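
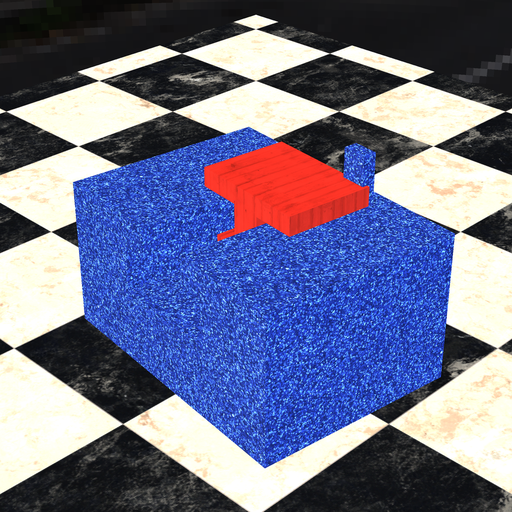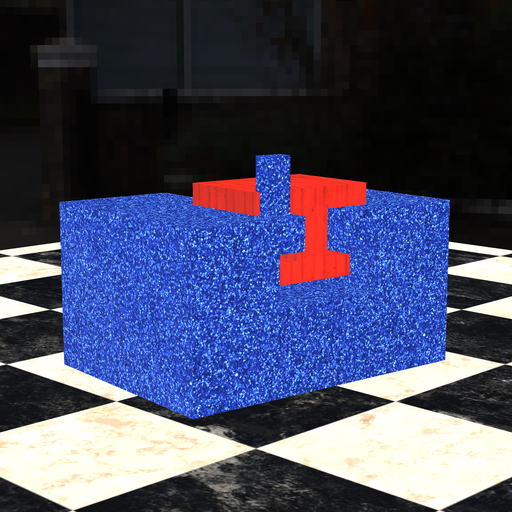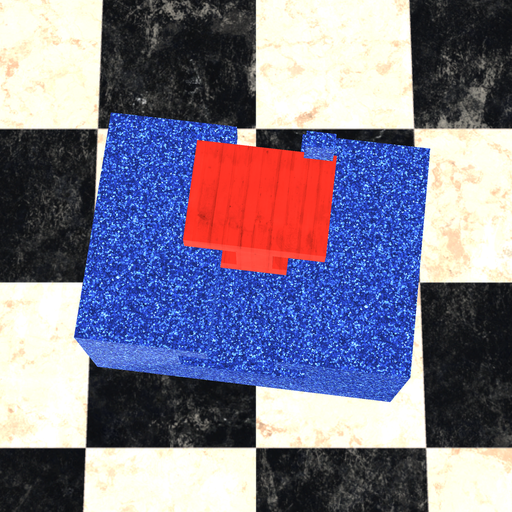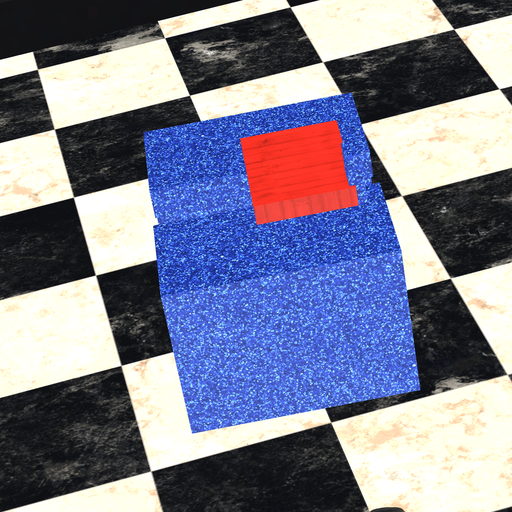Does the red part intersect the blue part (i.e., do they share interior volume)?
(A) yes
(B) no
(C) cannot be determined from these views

(A) yes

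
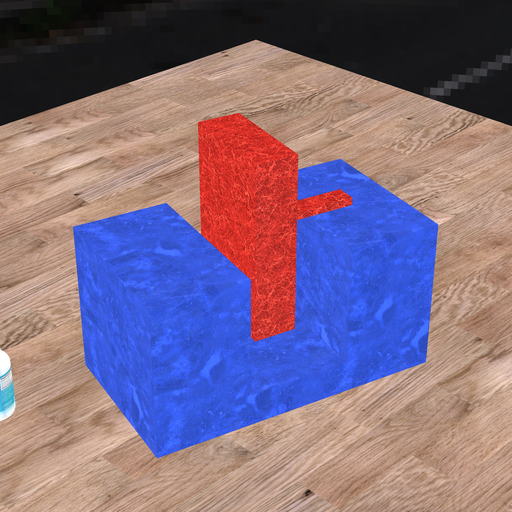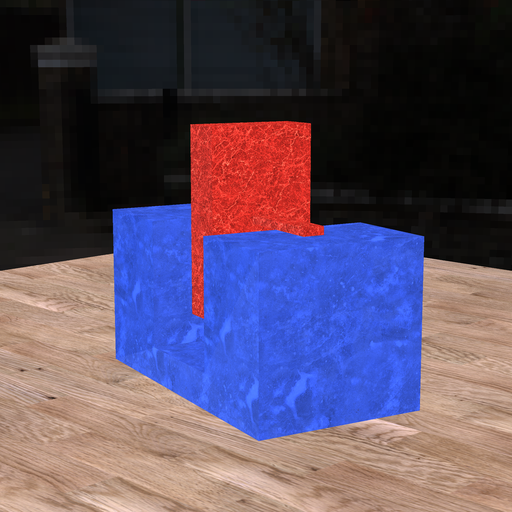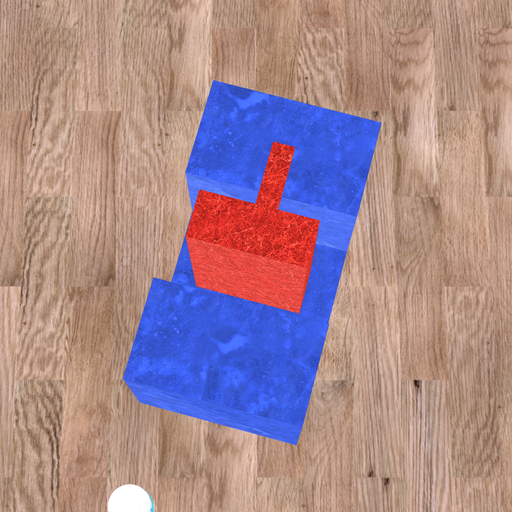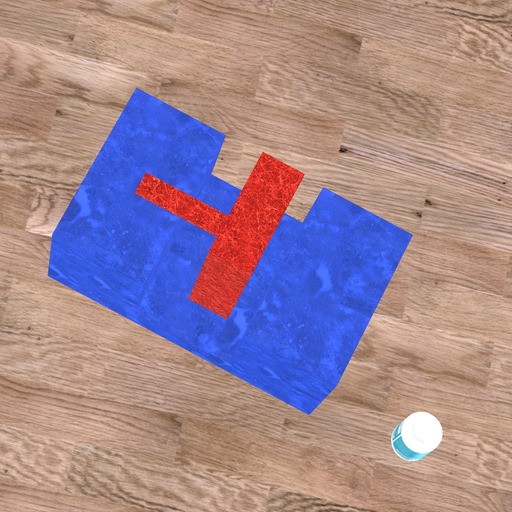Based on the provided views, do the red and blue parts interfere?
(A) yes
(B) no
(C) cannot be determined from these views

(B) no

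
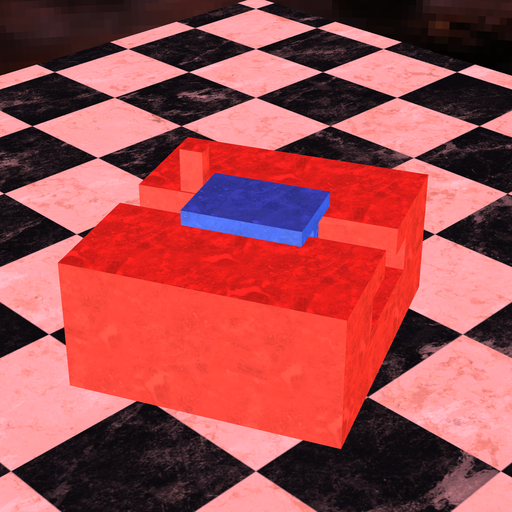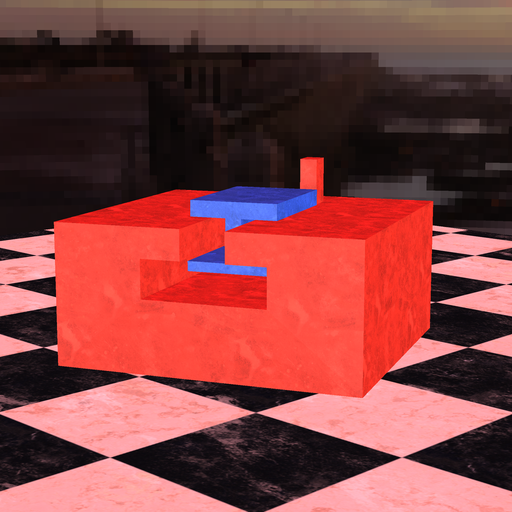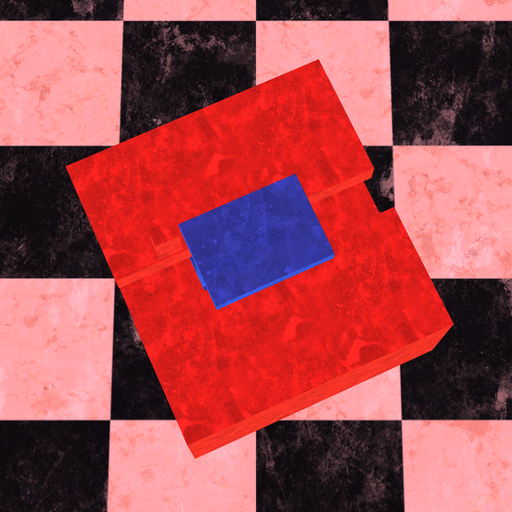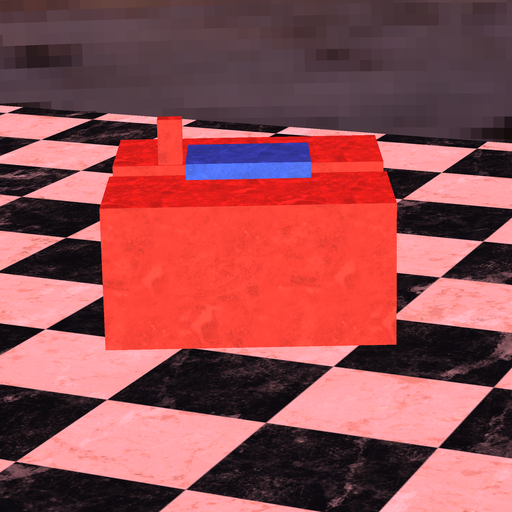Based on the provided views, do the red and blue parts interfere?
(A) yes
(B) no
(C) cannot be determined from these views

(B) no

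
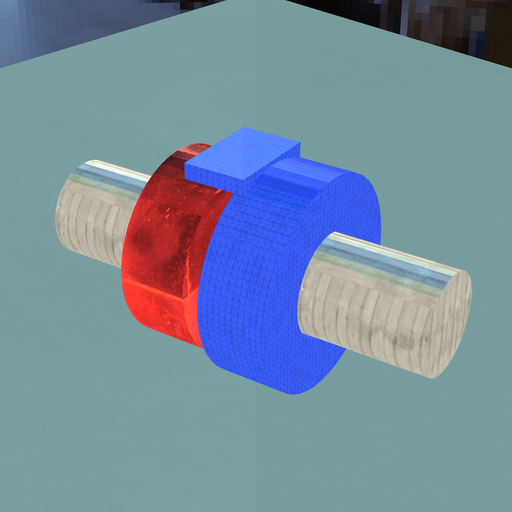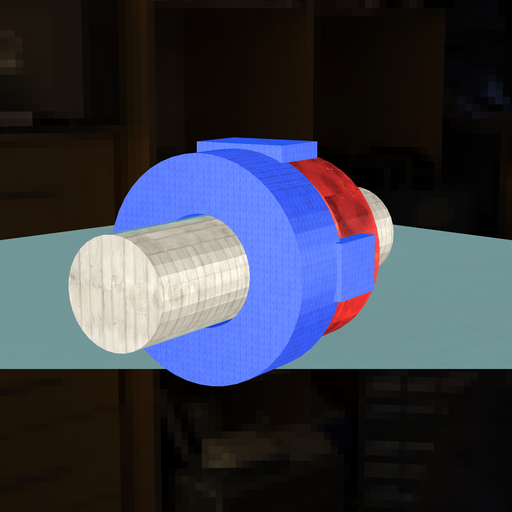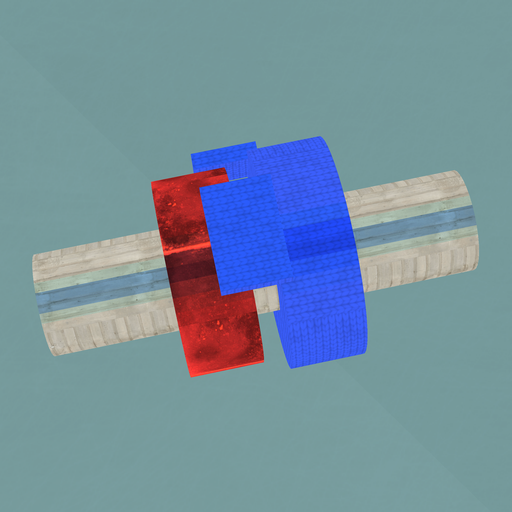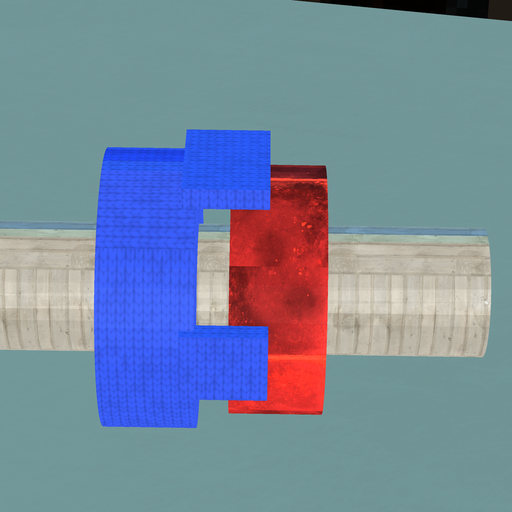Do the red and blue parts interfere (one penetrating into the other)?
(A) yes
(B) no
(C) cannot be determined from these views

(B) no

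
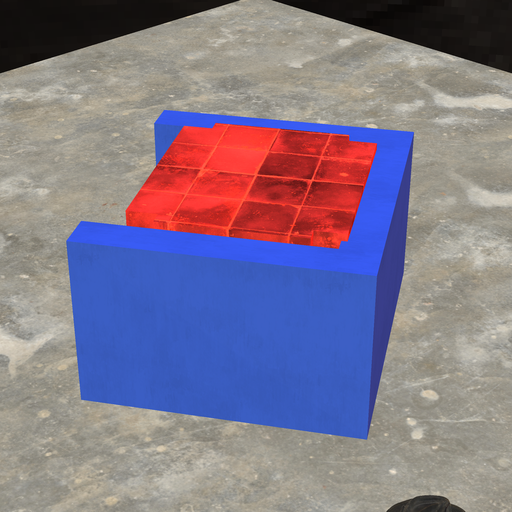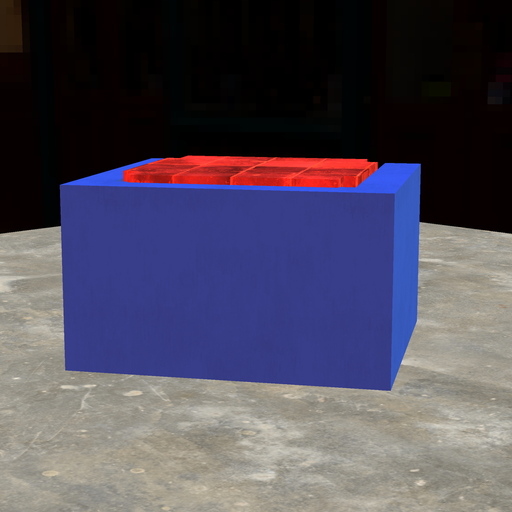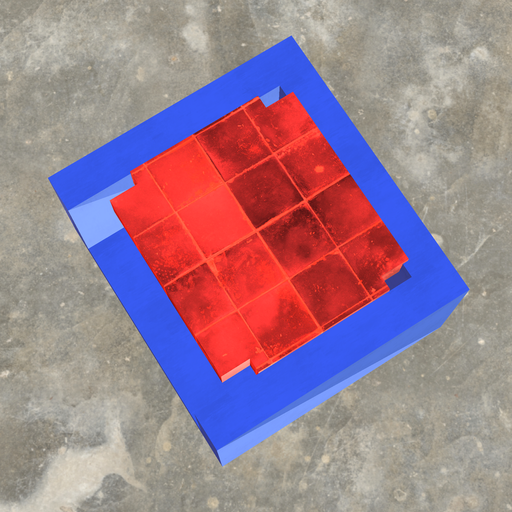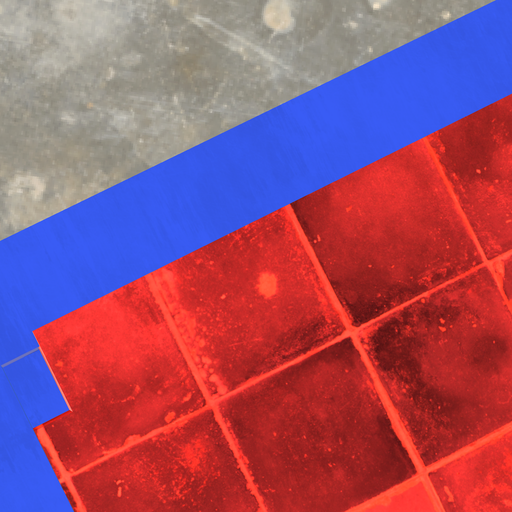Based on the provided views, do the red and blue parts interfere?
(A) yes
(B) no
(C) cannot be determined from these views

(A) yes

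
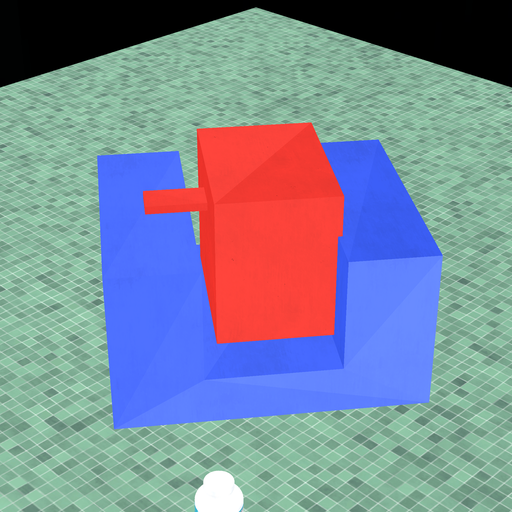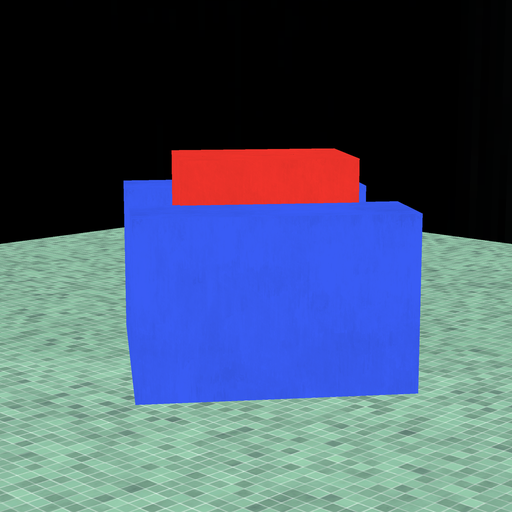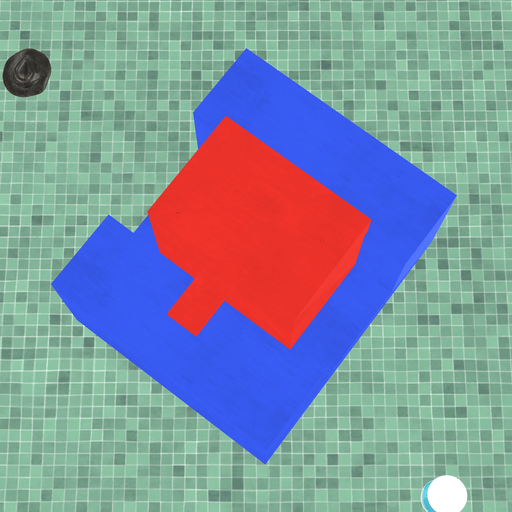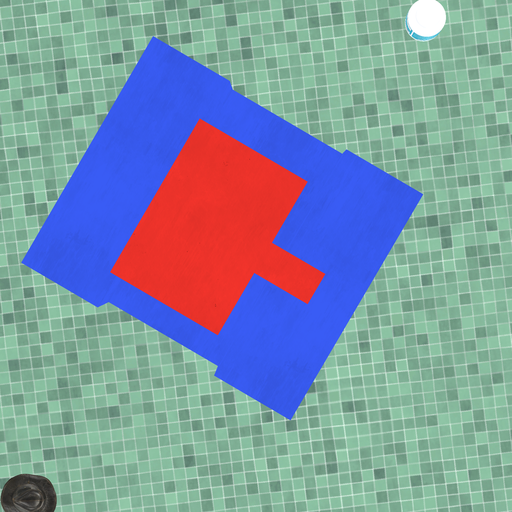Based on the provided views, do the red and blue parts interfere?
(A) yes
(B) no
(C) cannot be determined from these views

(A) yes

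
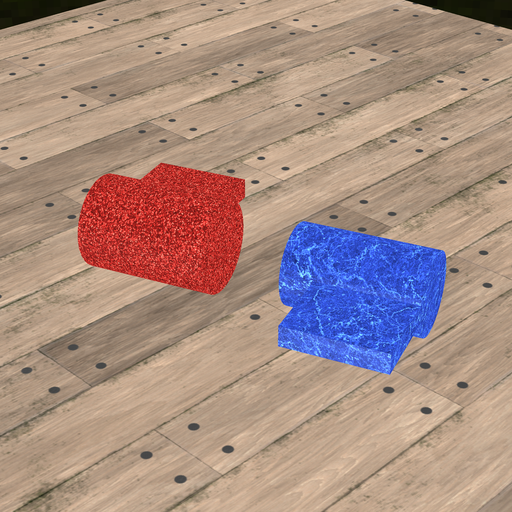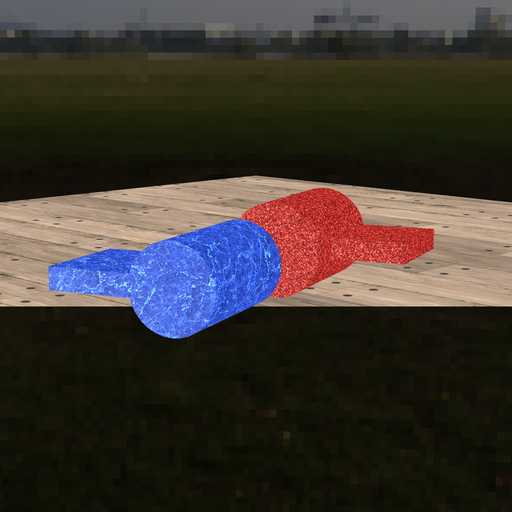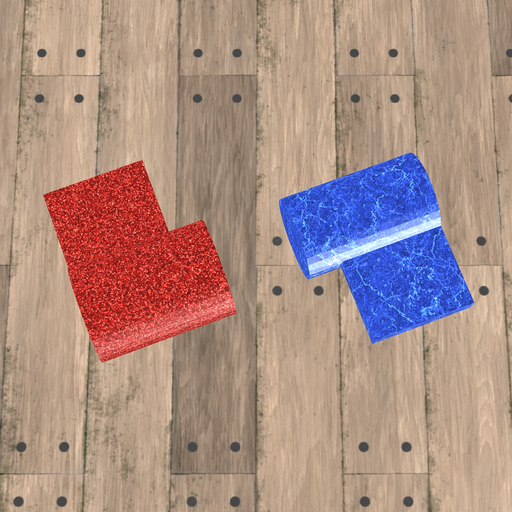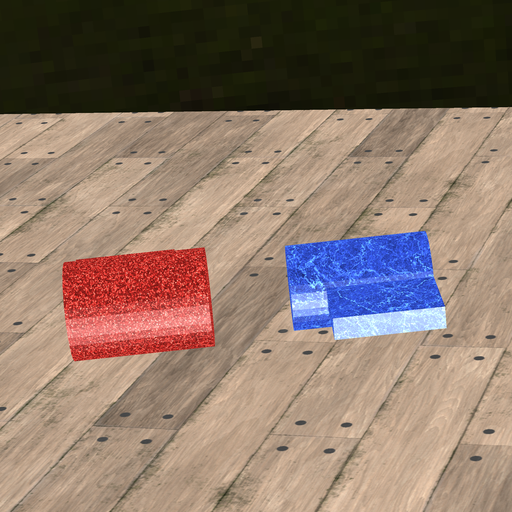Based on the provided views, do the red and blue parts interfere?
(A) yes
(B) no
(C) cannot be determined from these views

(B) no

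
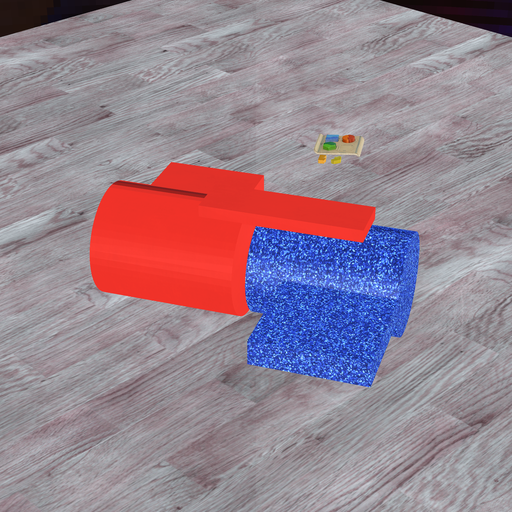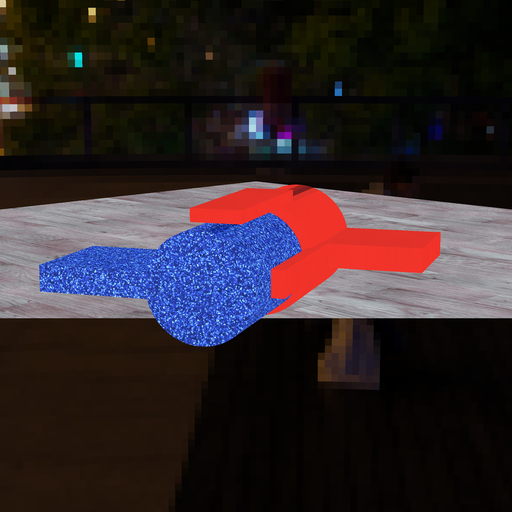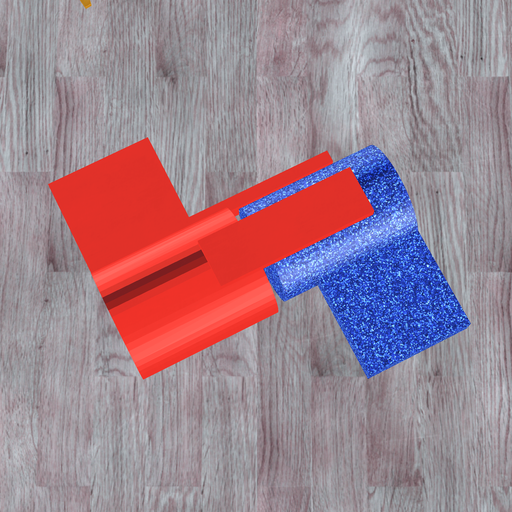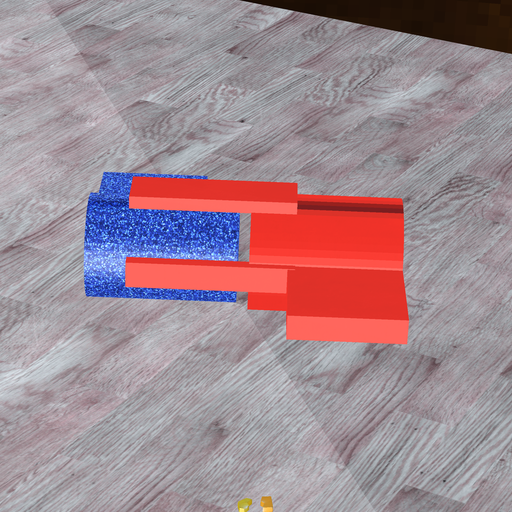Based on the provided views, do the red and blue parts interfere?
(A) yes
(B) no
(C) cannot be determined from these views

(B) no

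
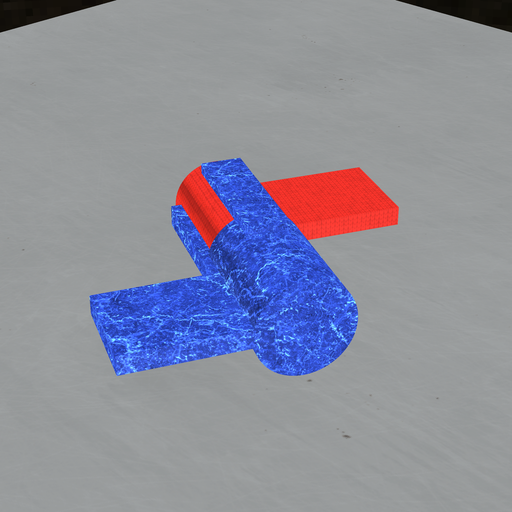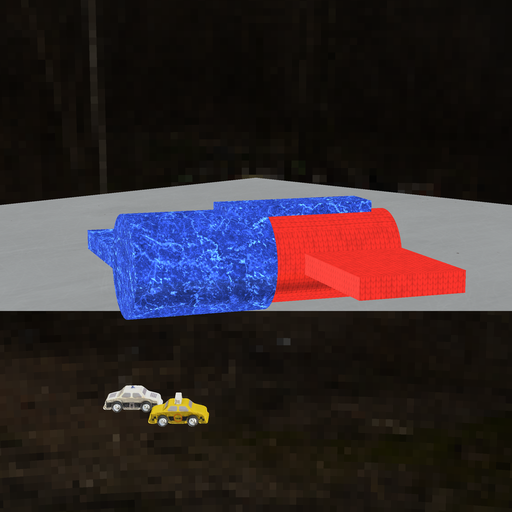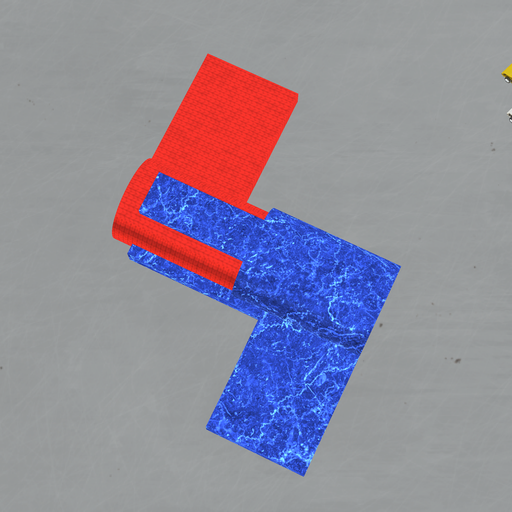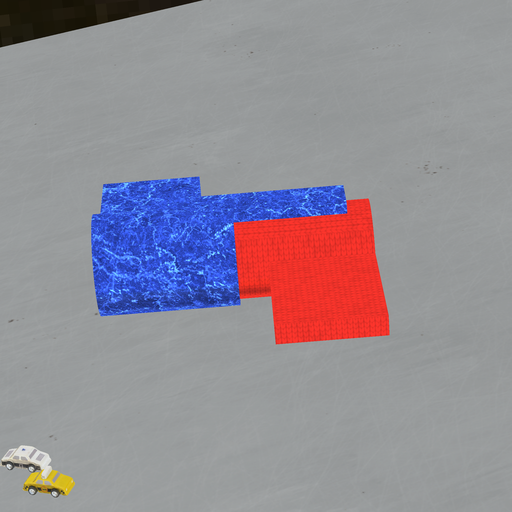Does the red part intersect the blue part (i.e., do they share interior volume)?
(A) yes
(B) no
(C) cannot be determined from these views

(A) yes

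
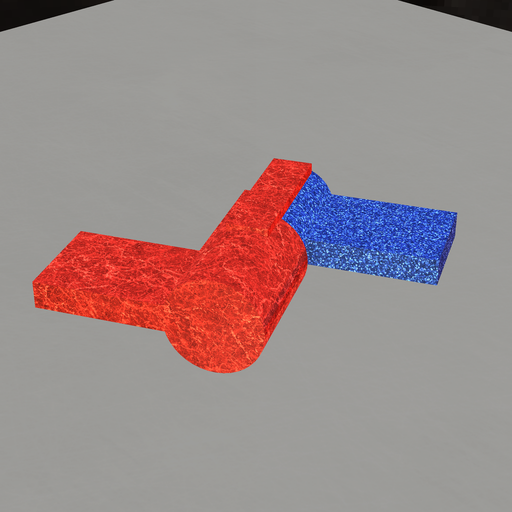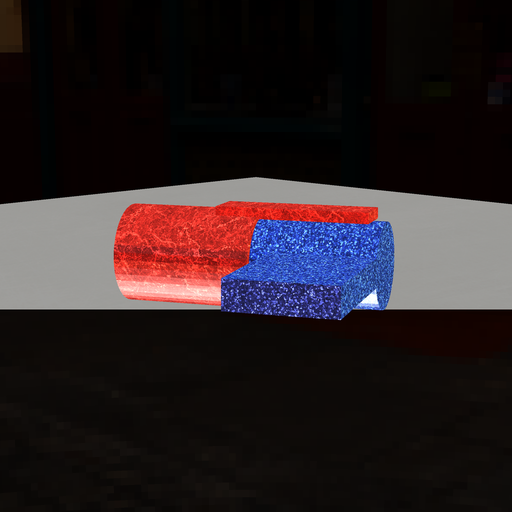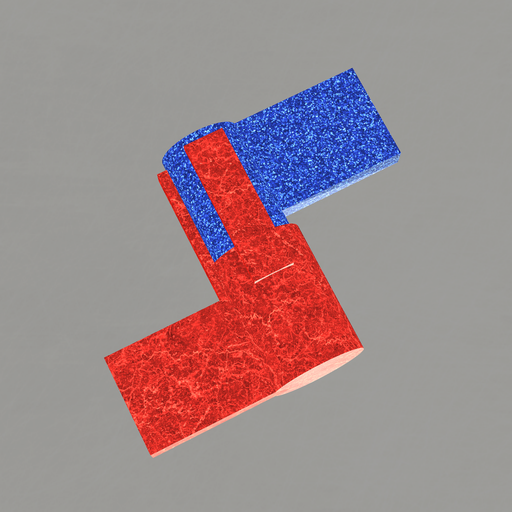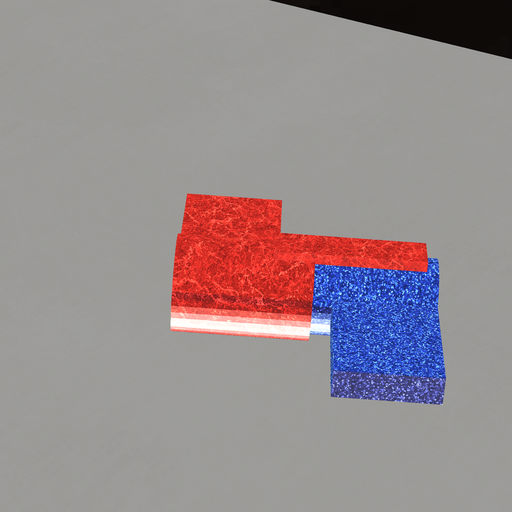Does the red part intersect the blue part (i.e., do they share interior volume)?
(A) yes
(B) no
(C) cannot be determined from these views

(A) yes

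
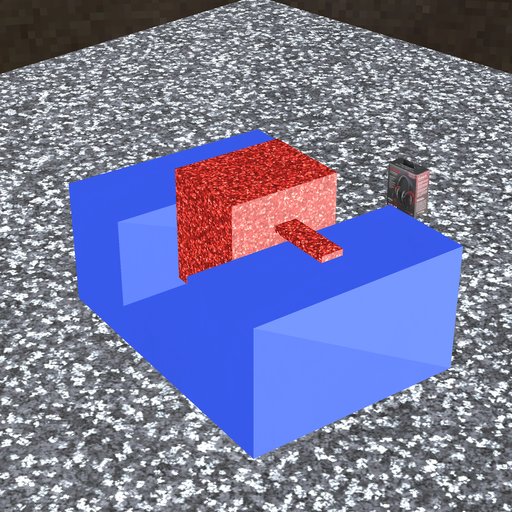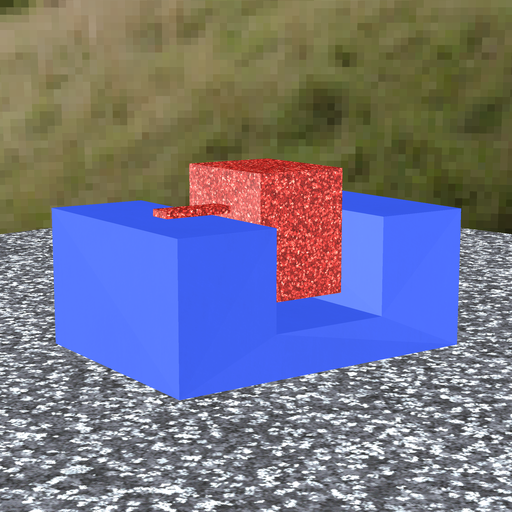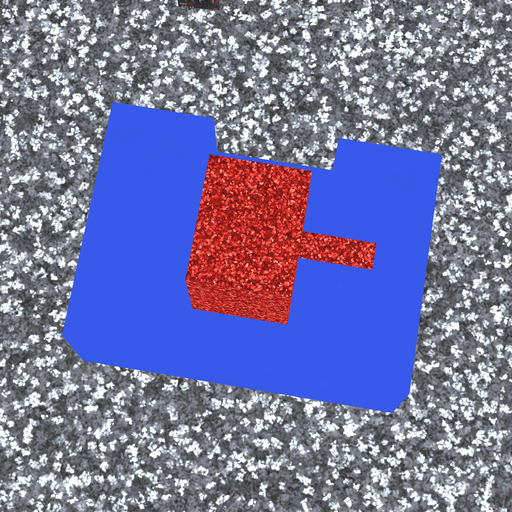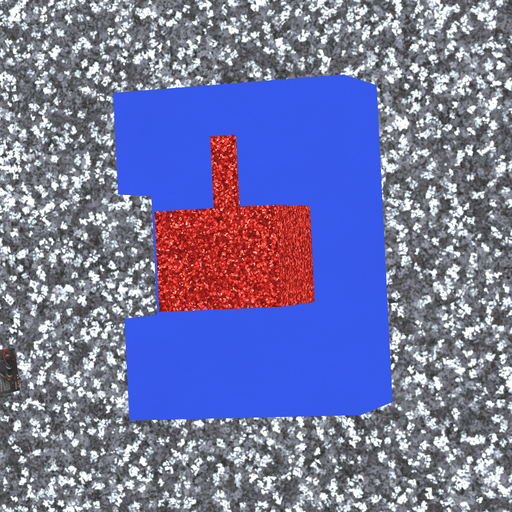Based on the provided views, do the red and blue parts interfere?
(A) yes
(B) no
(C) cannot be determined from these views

(B) no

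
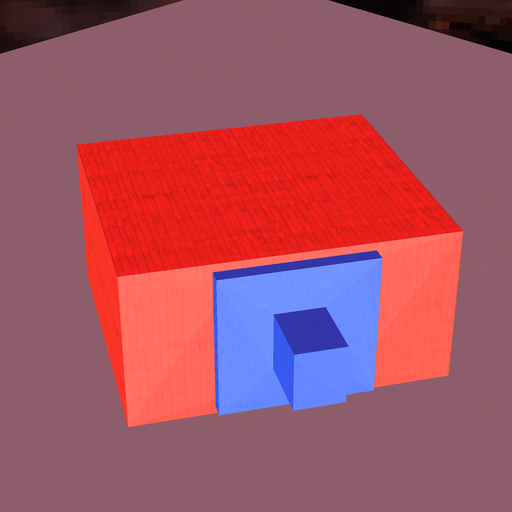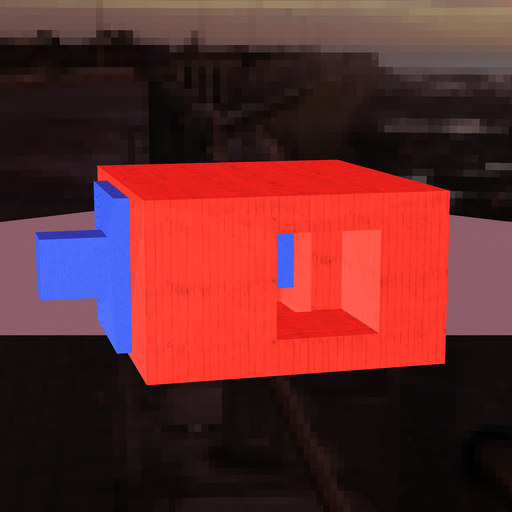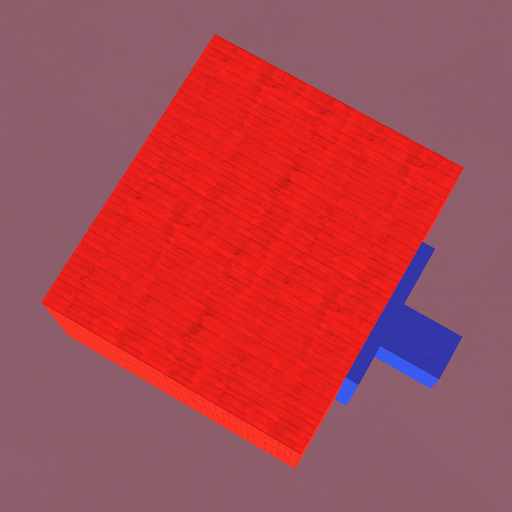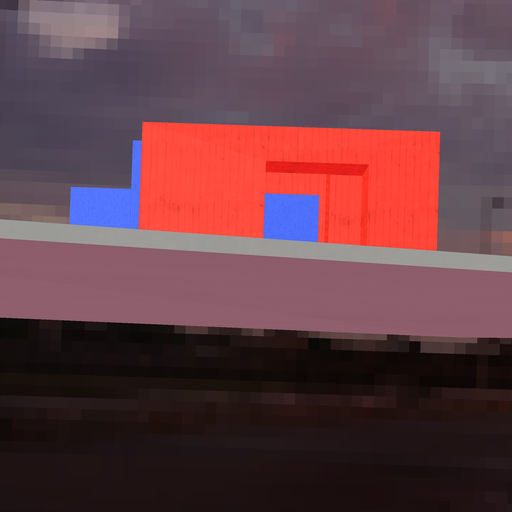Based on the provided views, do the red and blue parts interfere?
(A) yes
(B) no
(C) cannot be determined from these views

(B) no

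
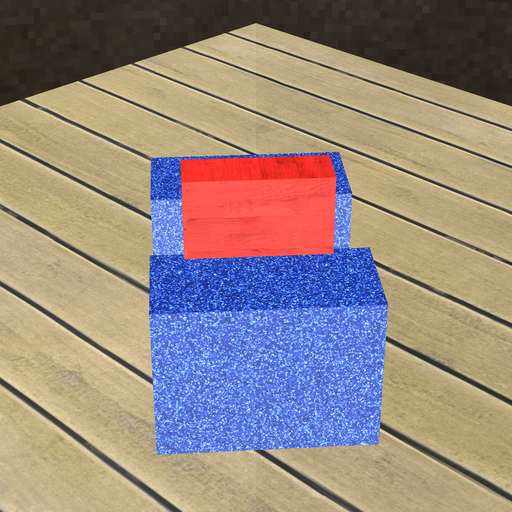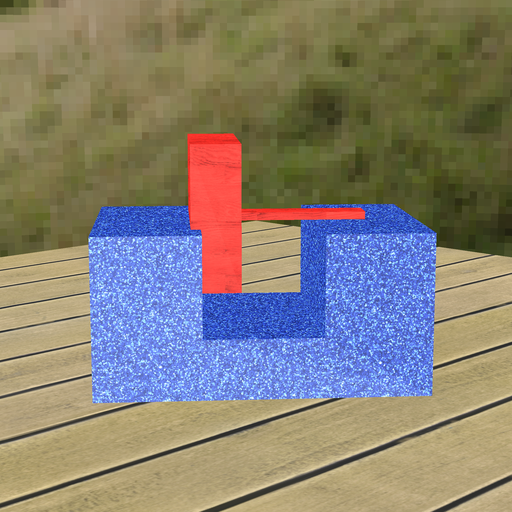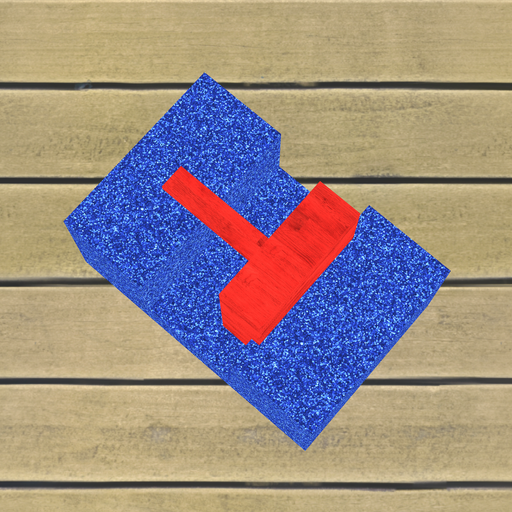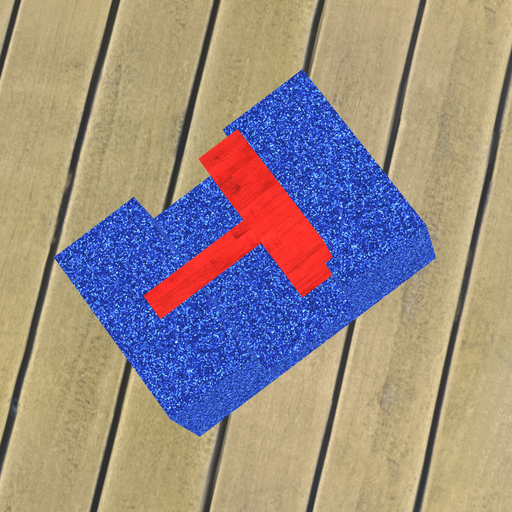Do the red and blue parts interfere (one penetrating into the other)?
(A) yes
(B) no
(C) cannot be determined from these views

(A) yes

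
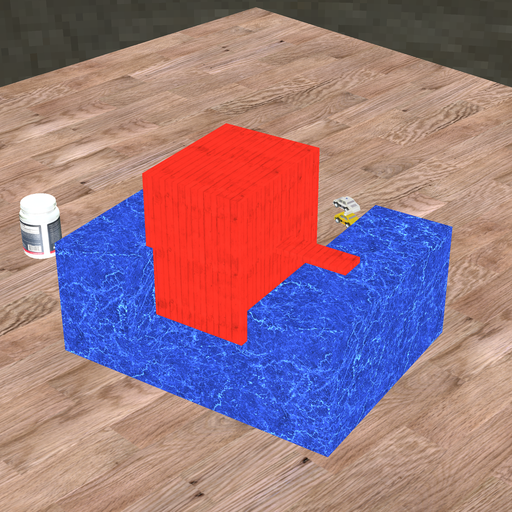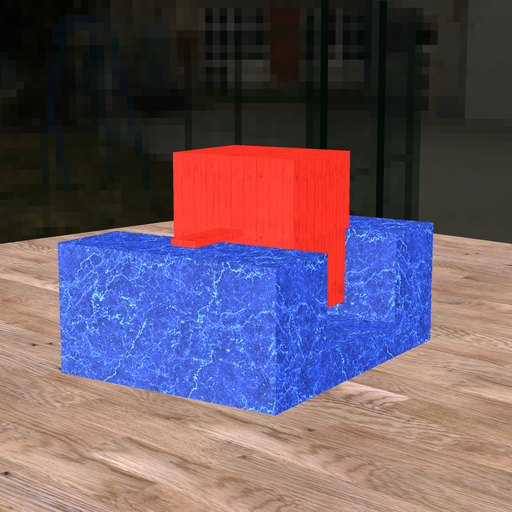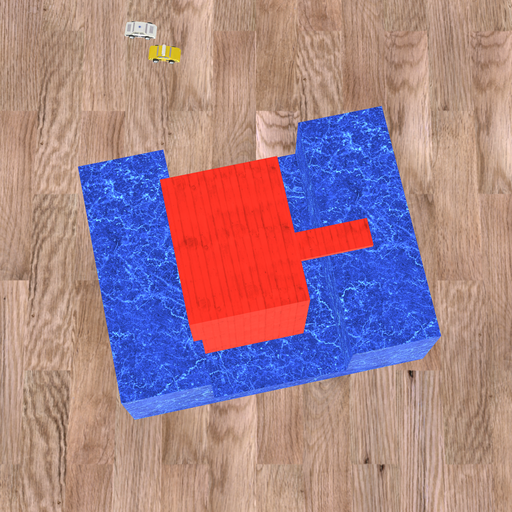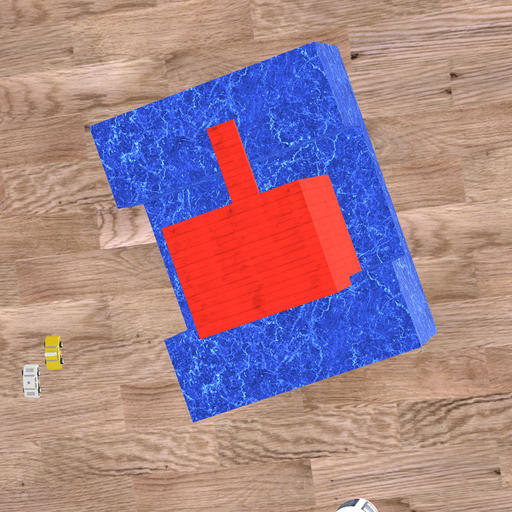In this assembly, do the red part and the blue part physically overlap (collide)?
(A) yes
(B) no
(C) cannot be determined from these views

(A) yes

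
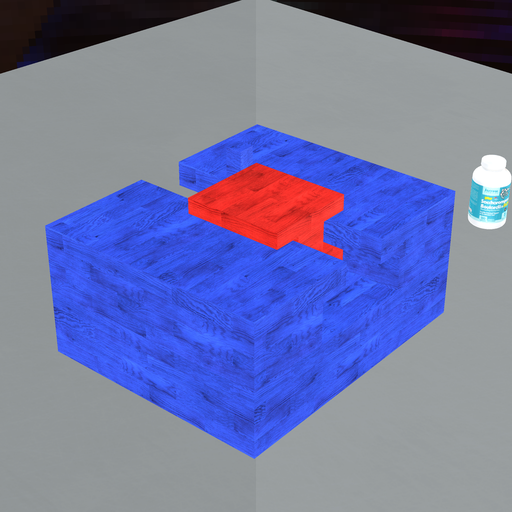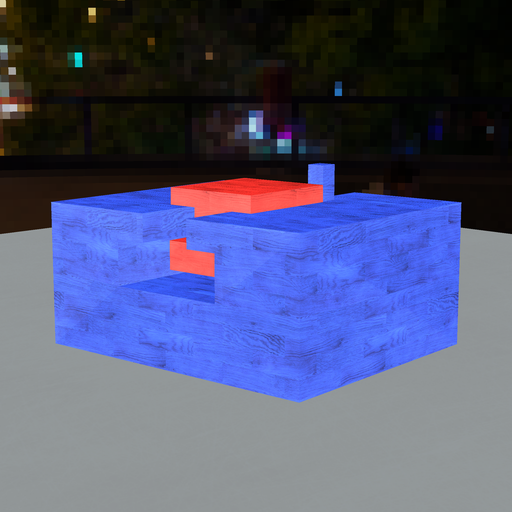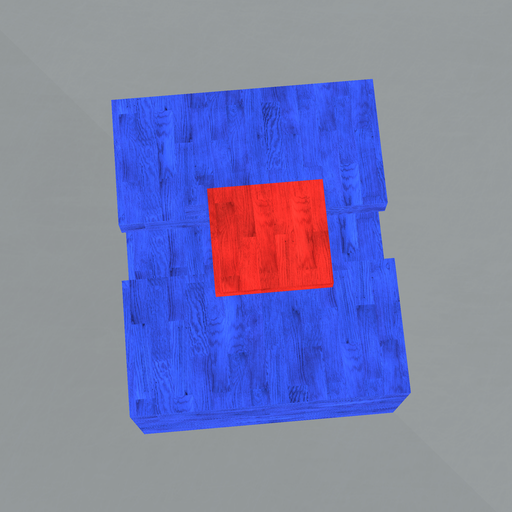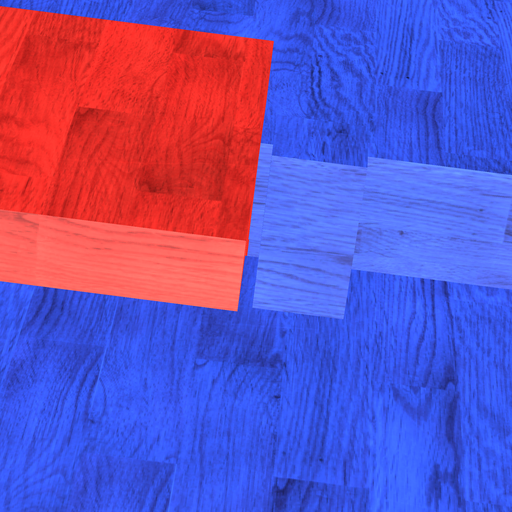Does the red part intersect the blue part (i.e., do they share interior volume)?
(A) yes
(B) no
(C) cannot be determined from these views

(B) no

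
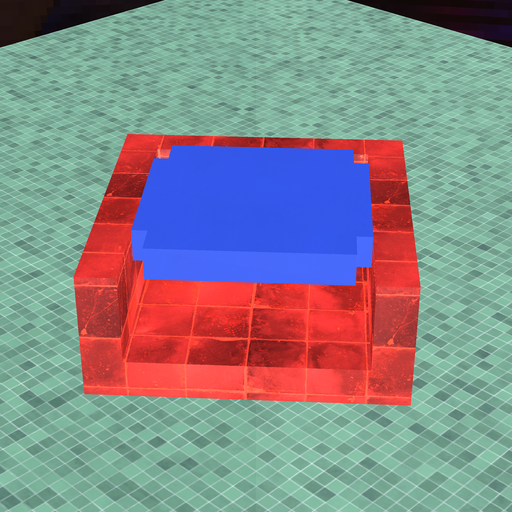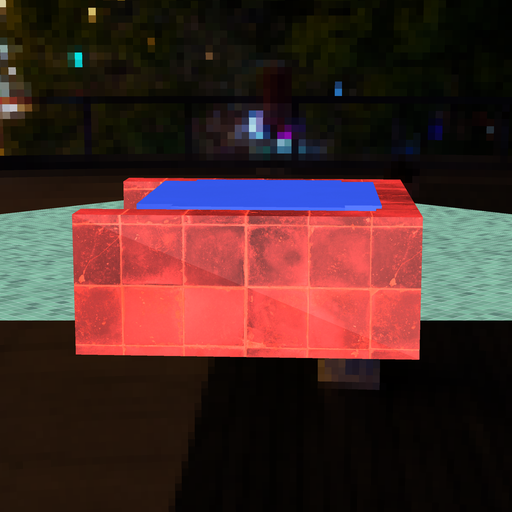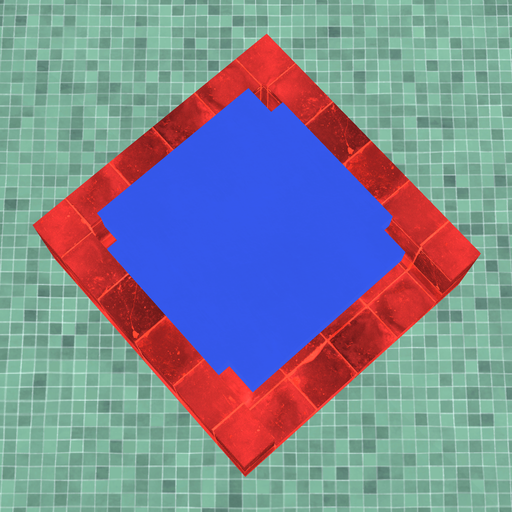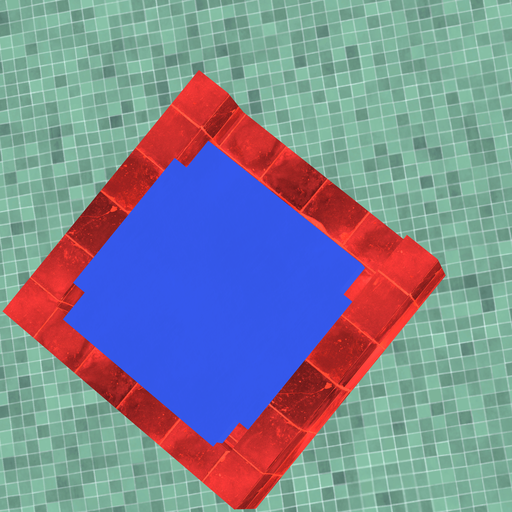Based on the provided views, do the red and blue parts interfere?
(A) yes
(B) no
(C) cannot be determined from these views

(A) yes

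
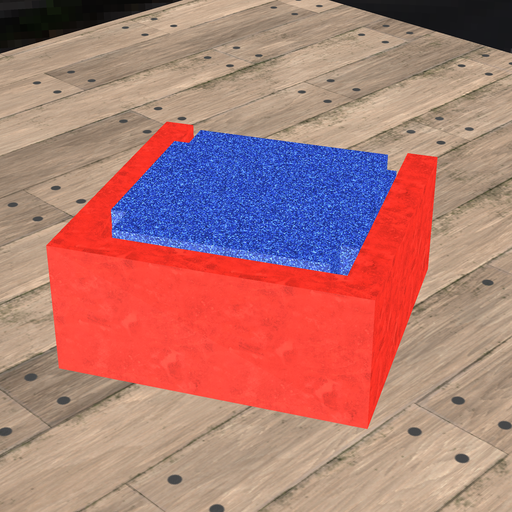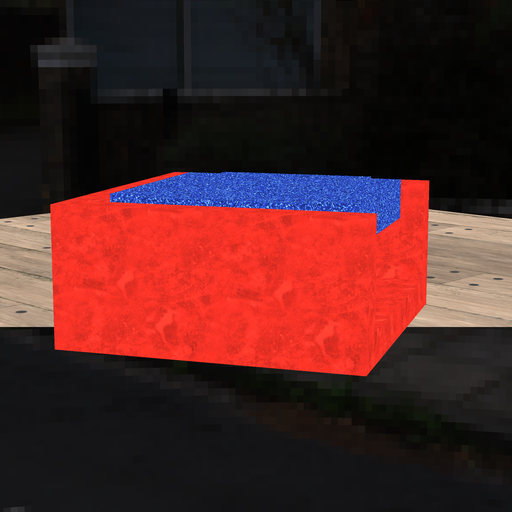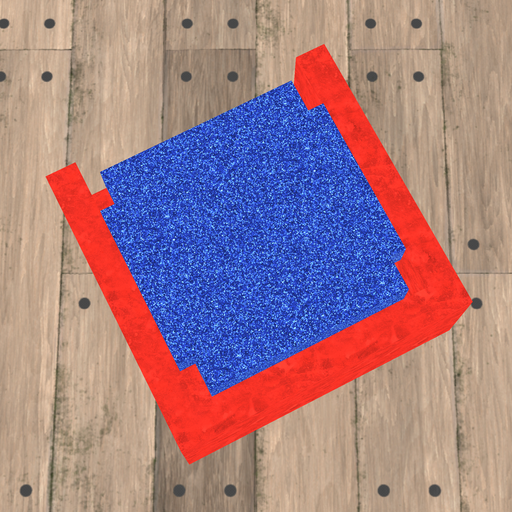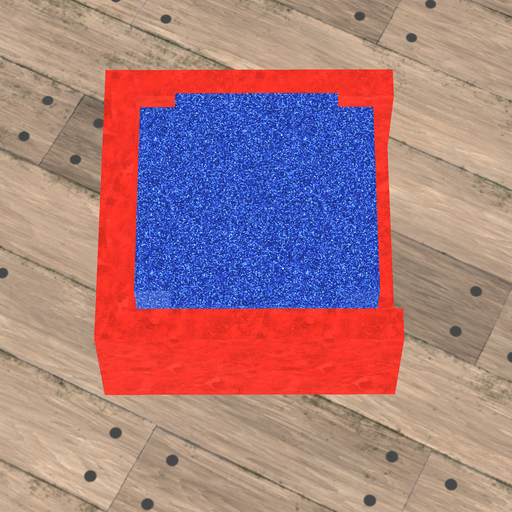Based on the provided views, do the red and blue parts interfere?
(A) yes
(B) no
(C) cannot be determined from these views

(B) no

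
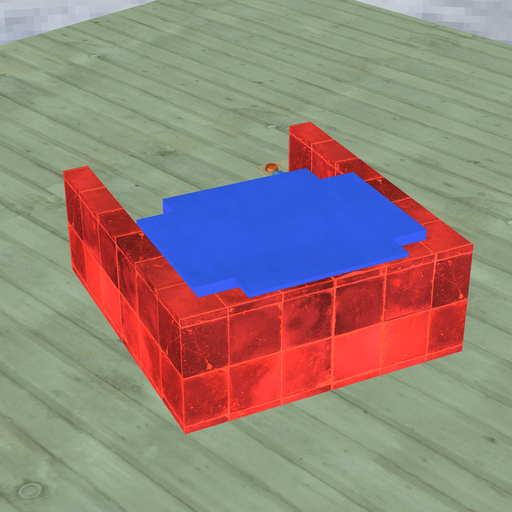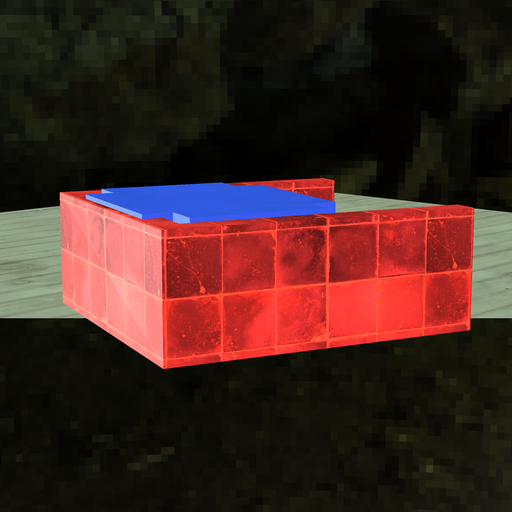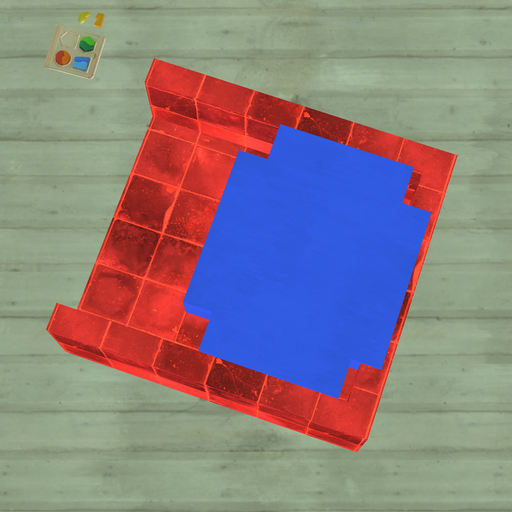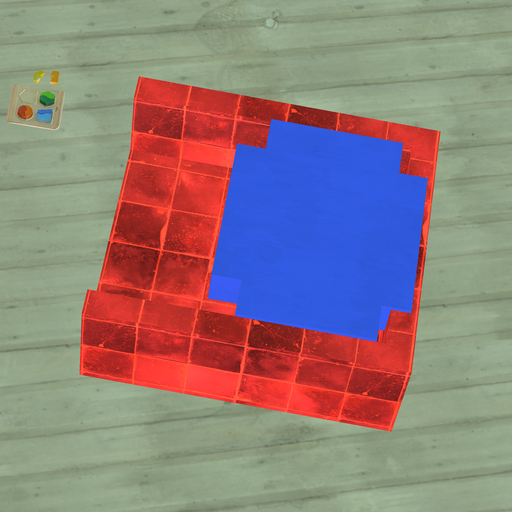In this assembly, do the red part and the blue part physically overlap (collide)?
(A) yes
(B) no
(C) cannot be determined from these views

(A) yes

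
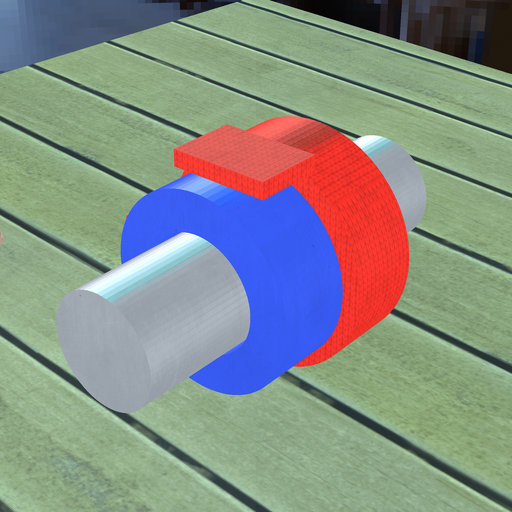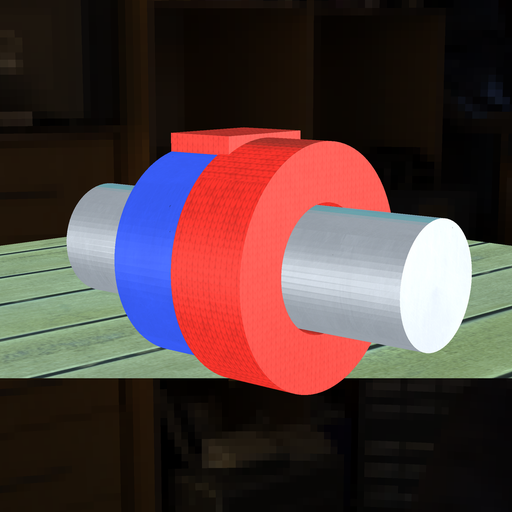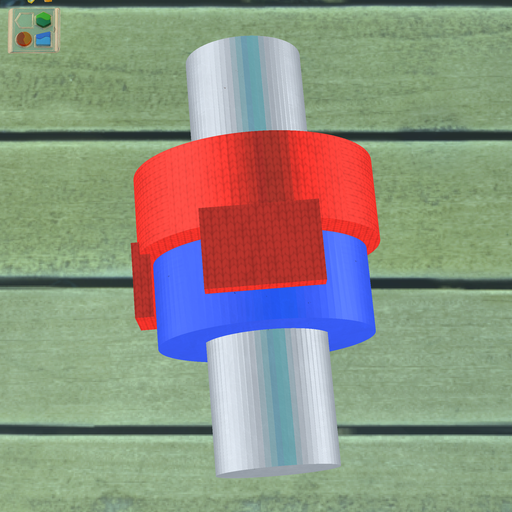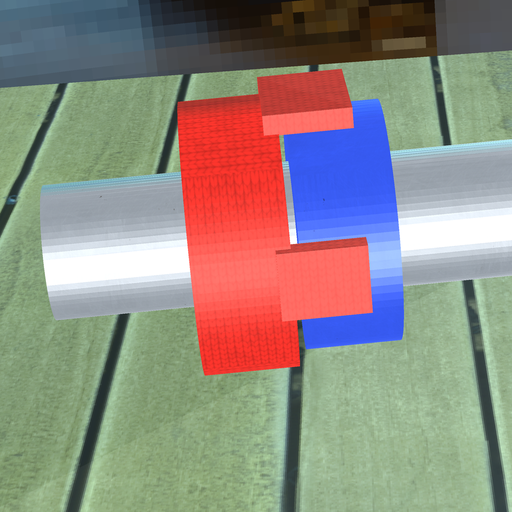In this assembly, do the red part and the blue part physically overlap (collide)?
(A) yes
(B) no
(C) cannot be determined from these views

(B) no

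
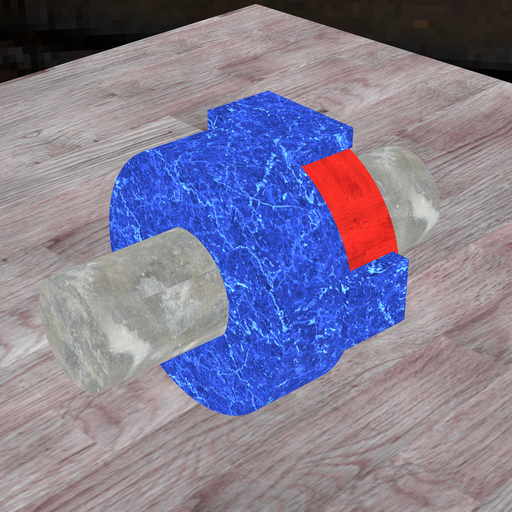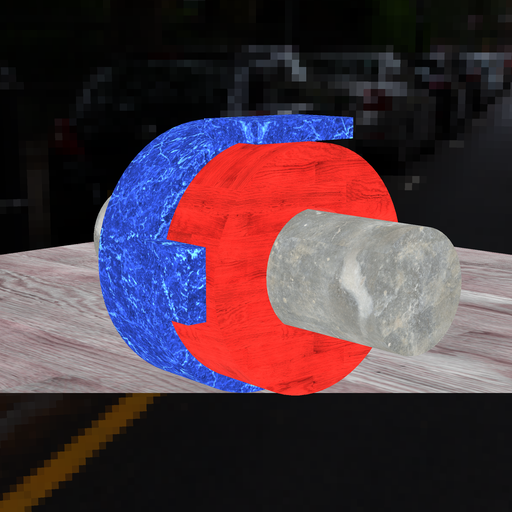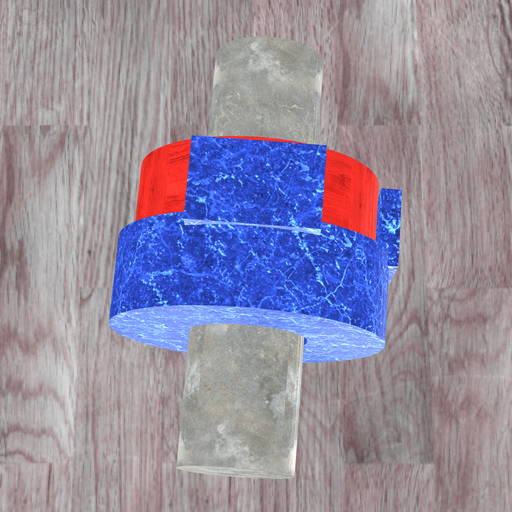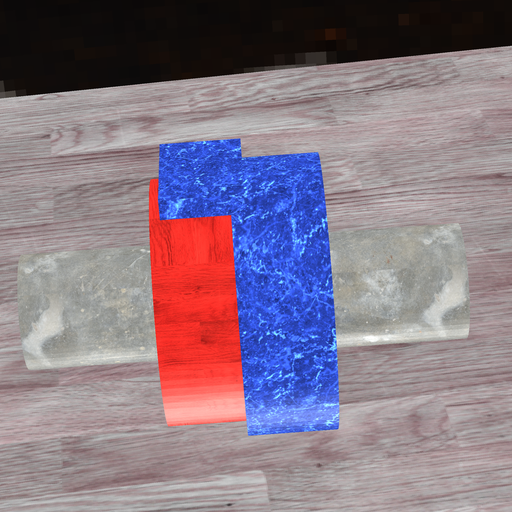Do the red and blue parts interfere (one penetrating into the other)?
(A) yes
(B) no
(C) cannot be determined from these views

(A) yes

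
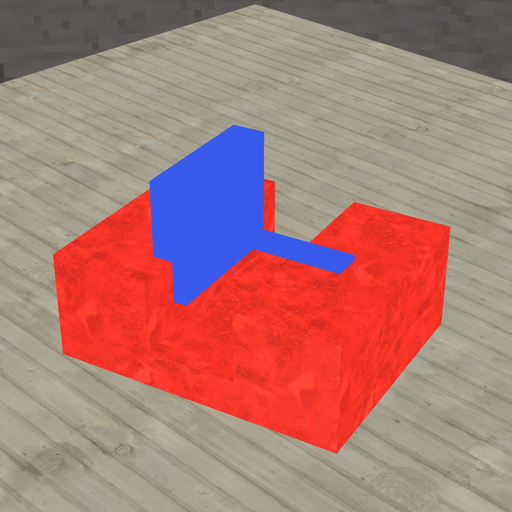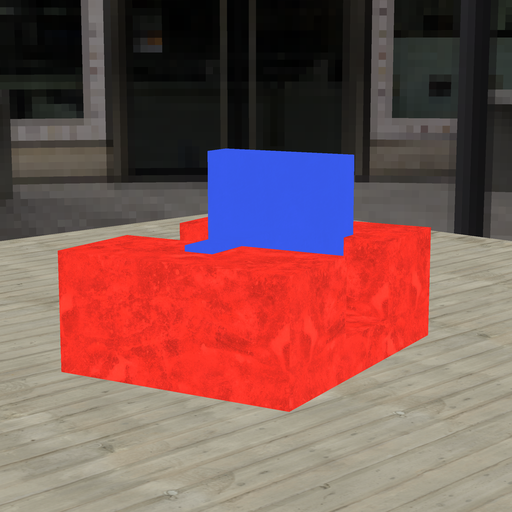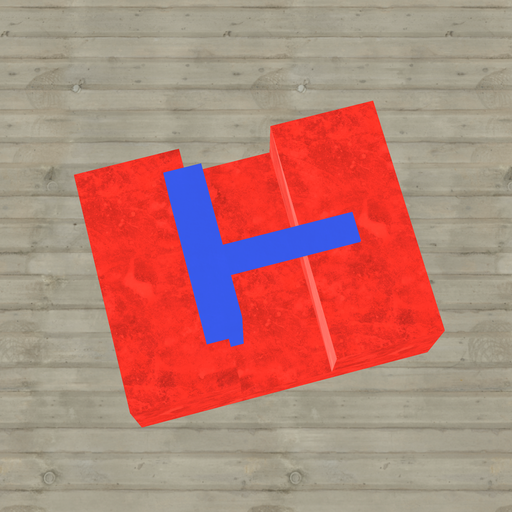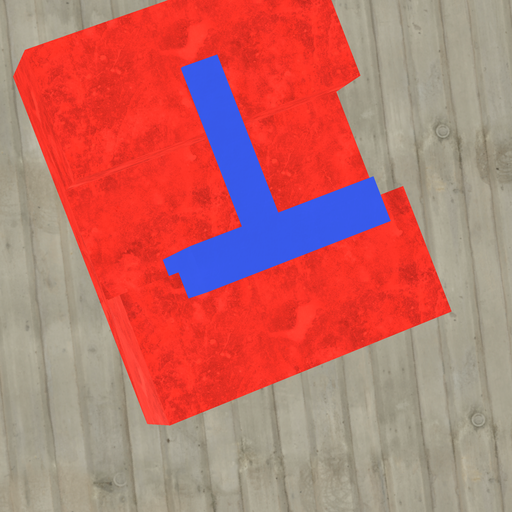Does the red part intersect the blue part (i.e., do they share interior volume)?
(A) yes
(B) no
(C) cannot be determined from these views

(A) yes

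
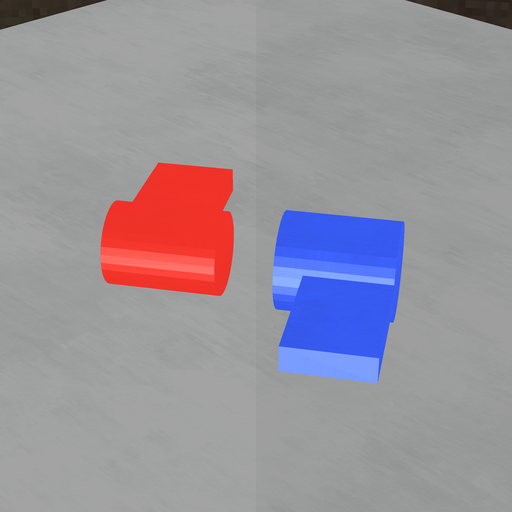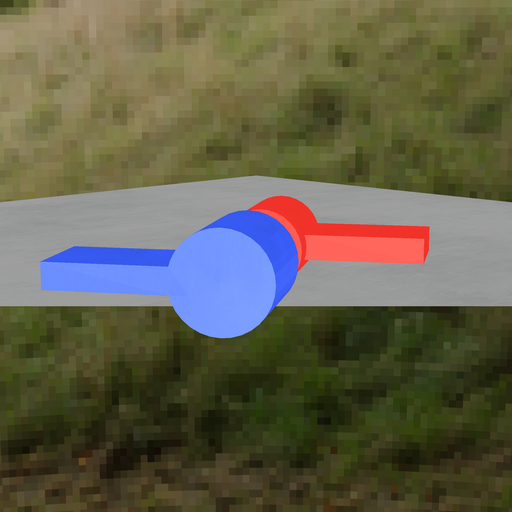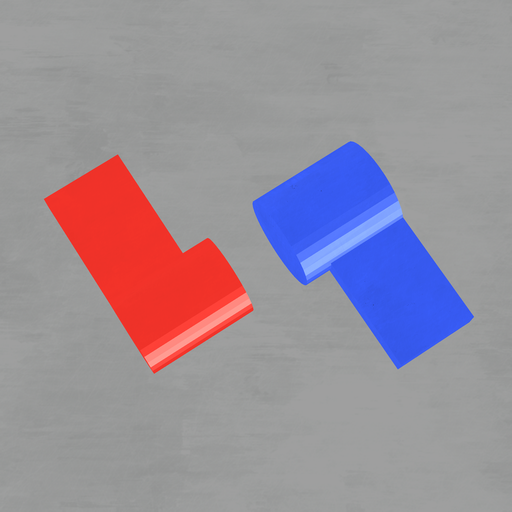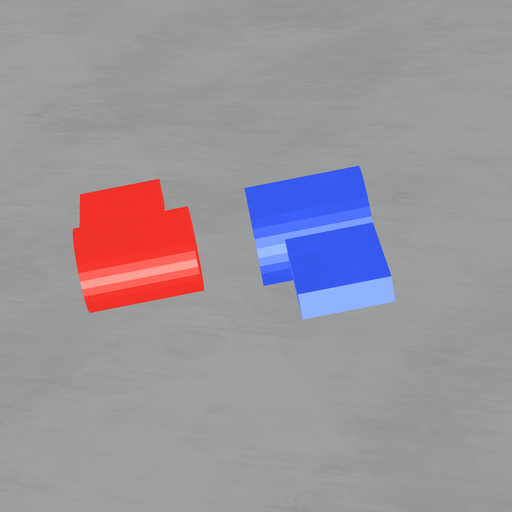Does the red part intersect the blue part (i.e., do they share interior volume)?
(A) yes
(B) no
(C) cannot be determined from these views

(B) no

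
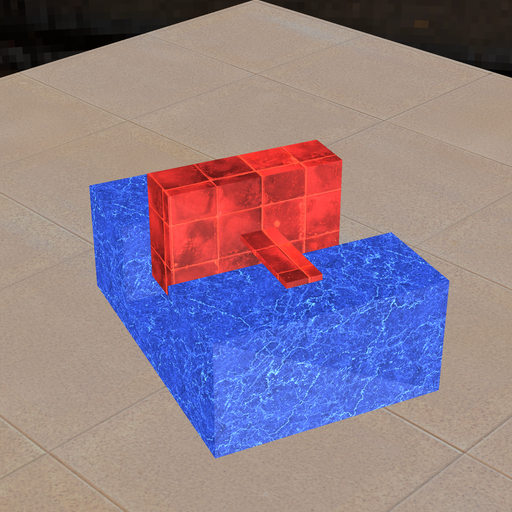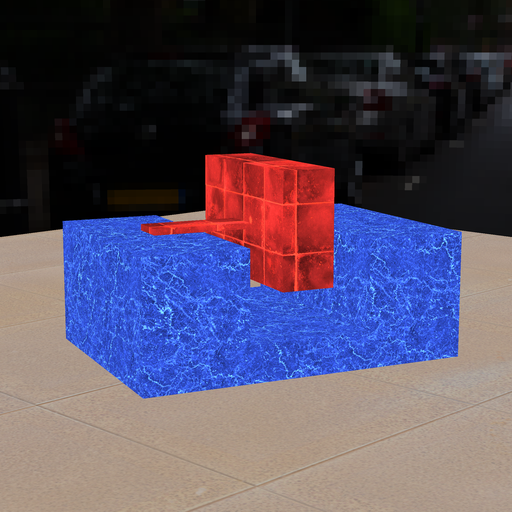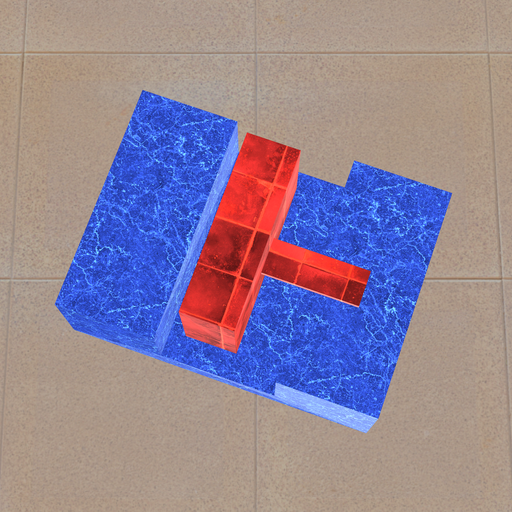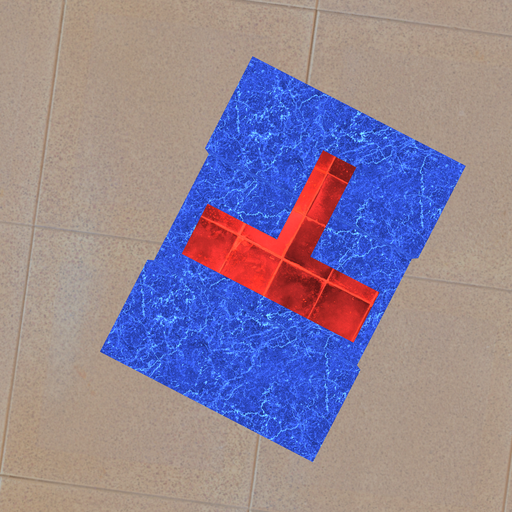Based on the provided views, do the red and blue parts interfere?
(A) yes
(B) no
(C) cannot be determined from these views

(B) no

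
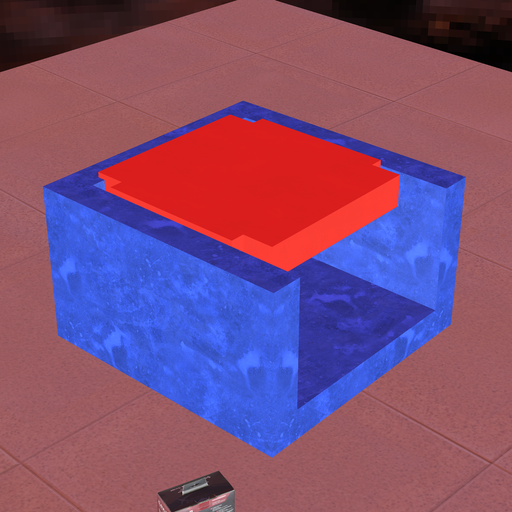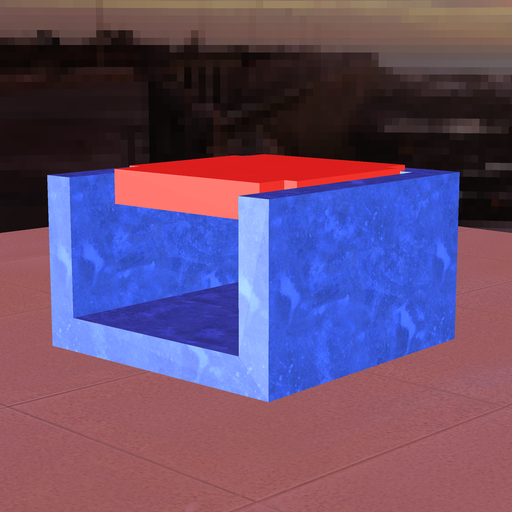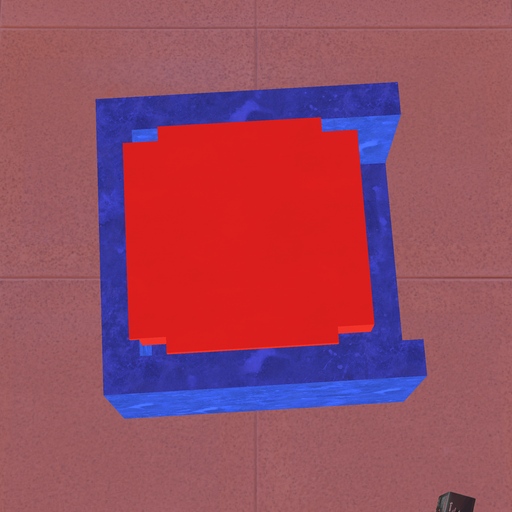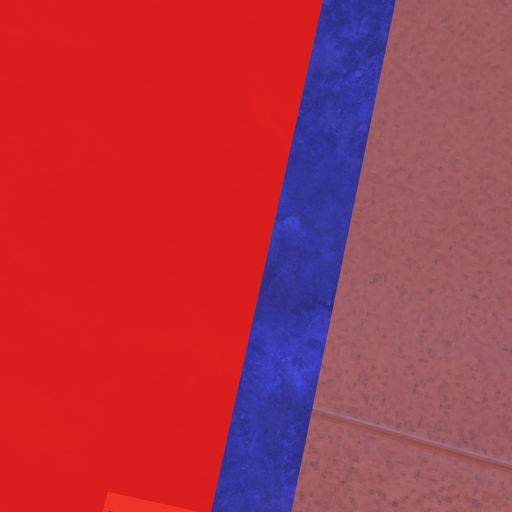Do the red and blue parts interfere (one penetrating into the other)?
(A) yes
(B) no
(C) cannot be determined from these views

(A) yes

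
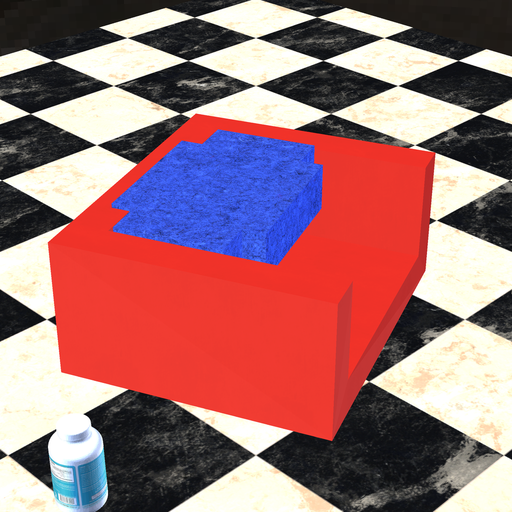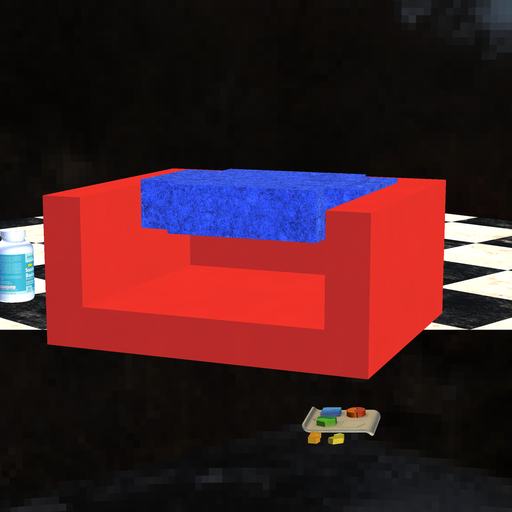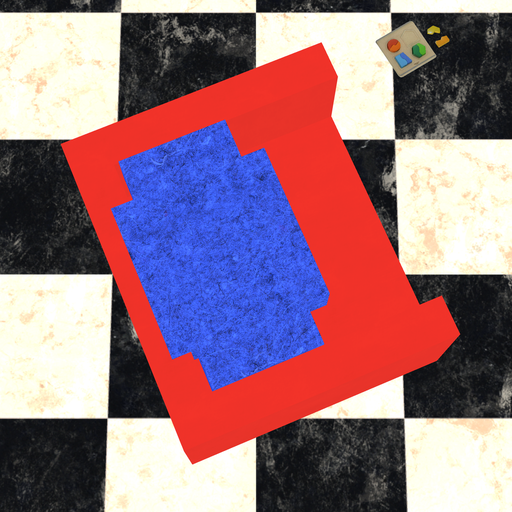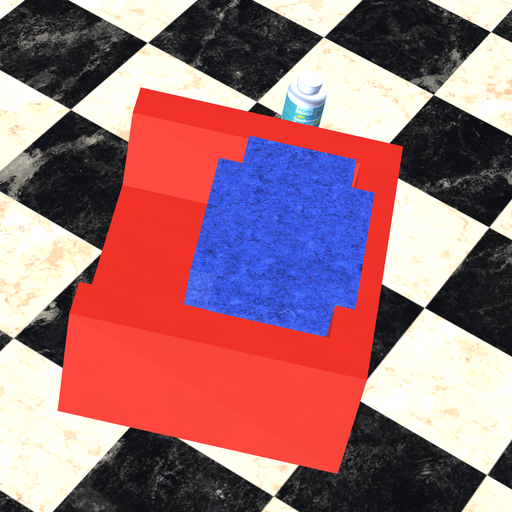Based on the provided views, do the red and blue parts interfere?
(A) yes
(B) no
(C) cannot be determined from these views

(A) yes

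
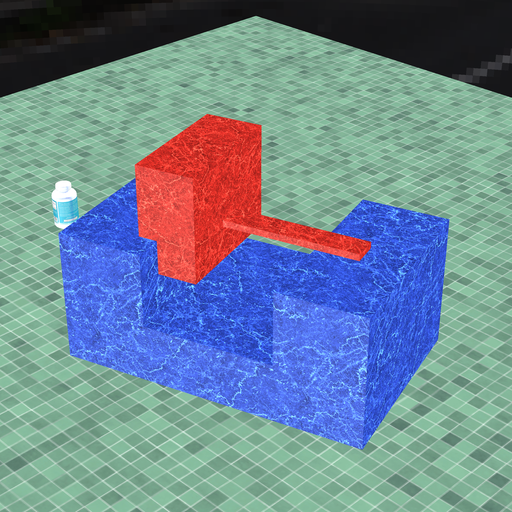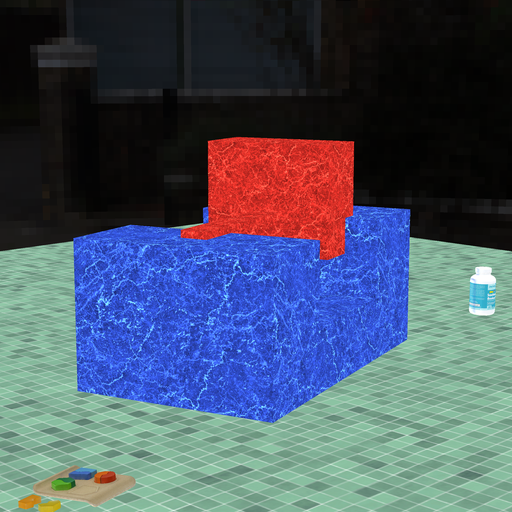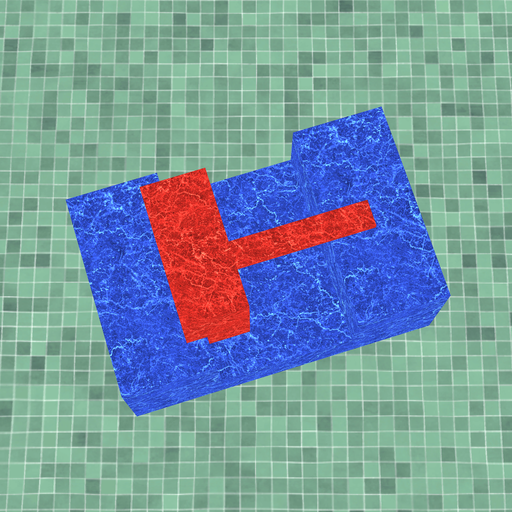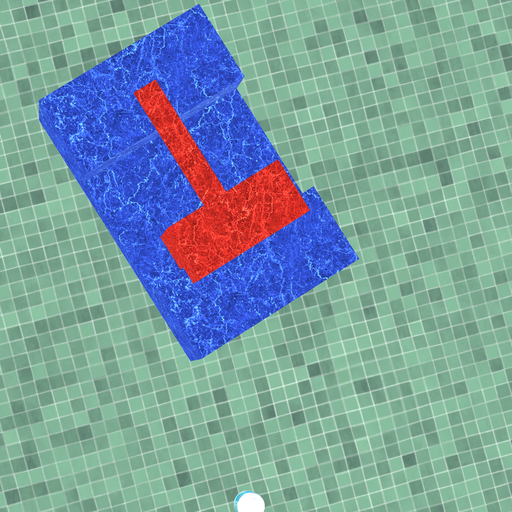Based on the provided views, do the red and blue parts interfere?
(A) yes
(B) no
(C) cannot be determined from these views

(A) yes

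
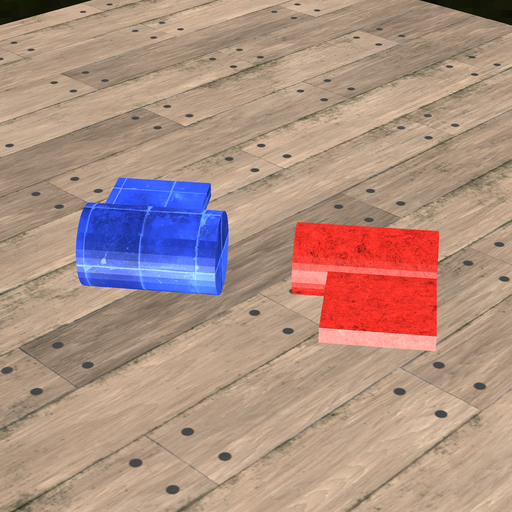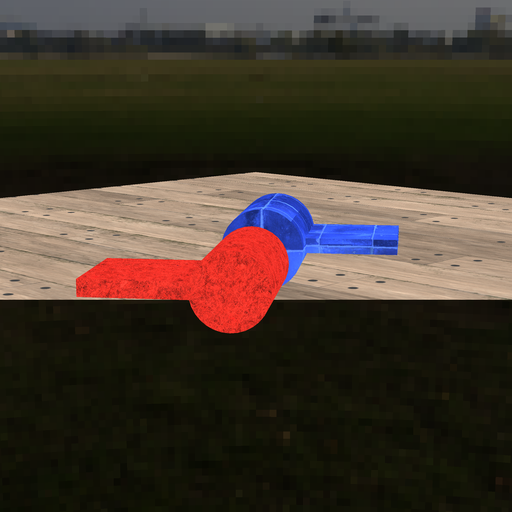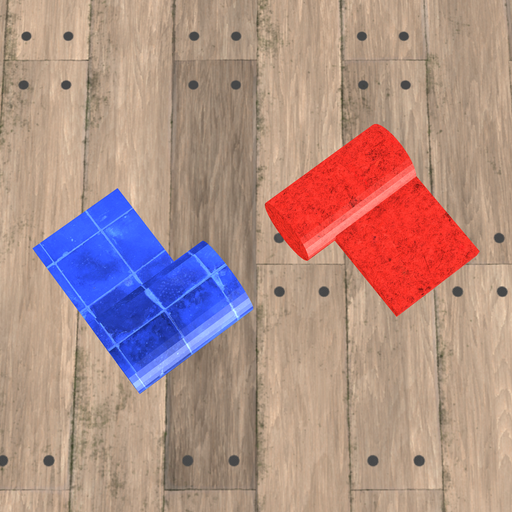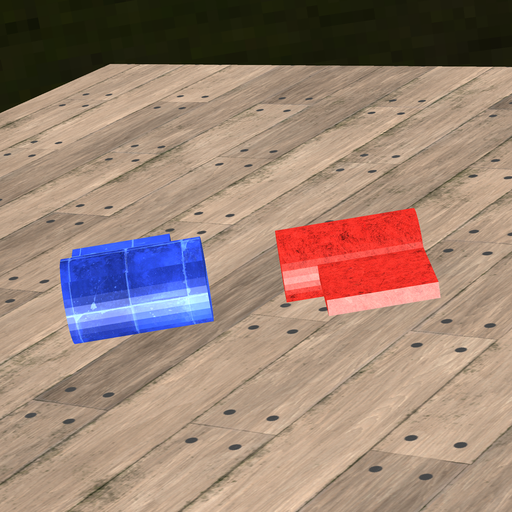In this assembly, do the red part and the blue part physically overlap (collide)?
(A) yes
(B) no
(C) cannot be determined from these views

(B) no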